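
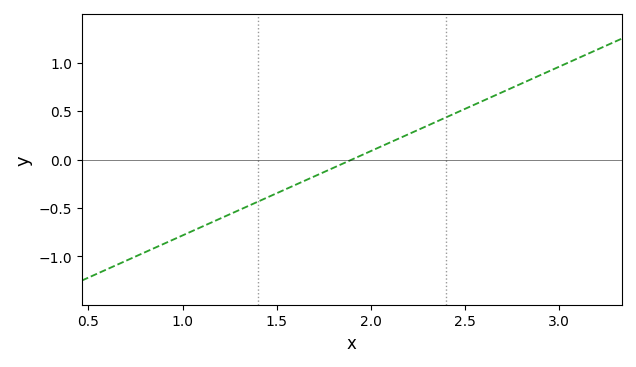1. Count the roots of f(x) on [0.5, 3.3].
1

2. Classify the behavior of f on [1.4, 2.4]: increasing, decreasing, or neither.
increasing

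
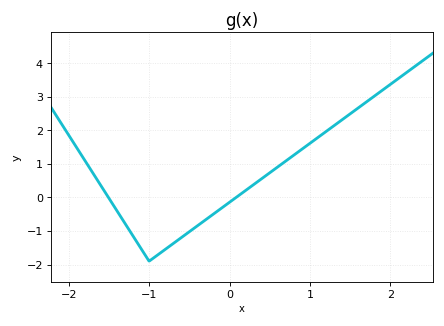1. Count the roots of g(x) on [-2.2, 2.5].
2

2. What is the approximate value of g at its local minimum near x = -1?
-1.9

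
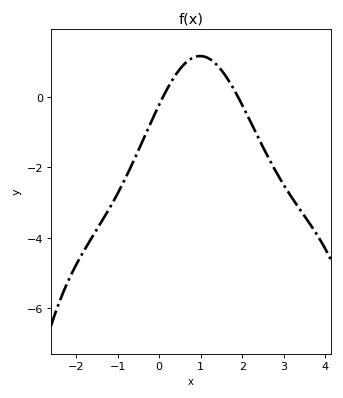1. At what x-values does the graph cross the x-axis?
0.09, 1.9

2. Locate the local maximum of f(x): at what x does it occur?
0.988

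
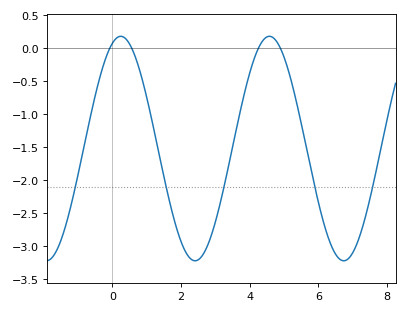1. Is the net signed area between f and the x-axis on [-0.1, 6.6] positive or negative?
negative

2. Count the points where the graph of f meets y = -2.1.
5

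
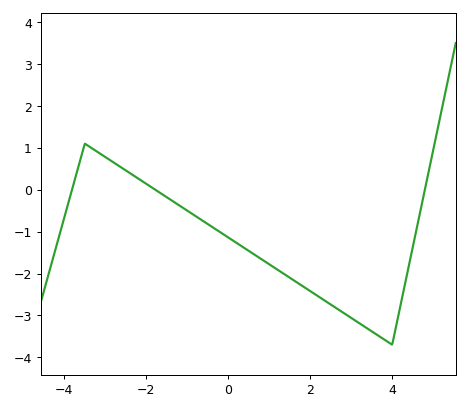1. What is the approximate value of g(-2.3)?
0.3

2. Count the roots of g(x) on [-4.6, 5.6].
3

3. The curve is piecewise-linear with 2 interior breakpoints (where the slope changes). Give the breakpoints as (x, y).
(-3.5, 1.1); (4, -3.7)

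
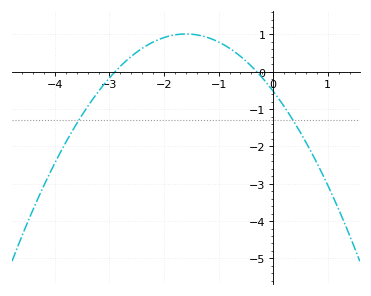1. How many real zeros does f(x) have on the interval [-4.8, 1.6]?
2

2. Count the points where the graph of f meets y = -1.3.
2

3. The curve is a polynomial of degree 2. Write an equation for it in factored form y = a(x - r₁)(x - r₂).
y = -0.6(x + 2.9)(x + 0.3)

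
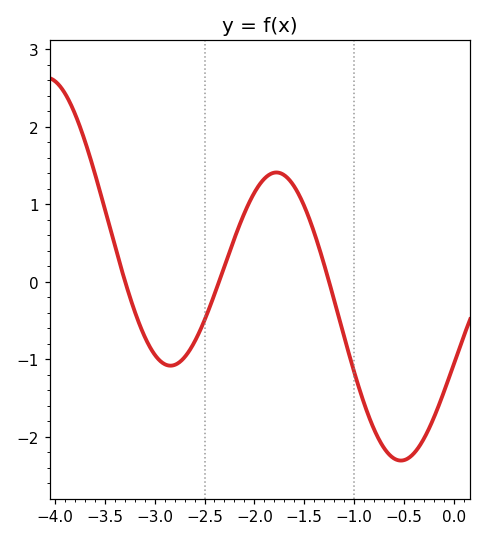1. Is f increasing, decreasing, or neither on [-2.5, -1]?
neither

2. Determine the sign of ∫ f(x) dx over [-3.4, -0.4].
negative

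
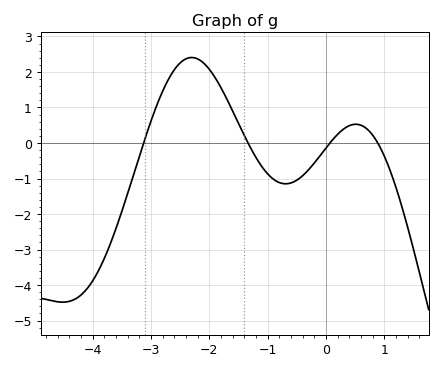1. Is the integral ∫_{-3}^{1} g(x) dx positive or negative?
positive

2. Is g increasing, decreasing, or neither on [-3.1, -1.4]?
neither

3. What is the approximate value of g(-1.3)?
-0.1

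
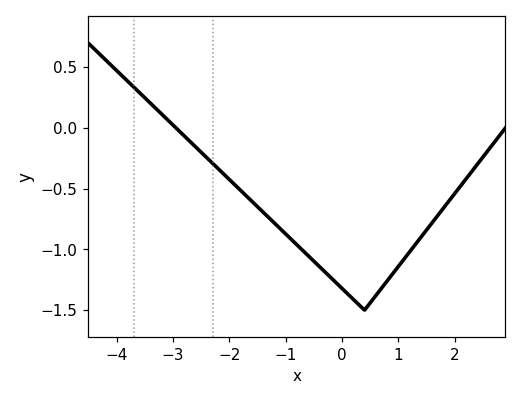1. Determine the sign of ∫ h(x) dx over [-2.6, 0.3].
negative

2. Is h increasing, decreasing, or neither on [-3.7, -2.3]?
decreasing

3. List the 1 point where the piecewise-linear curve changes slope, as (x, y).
(0.4, -1.5)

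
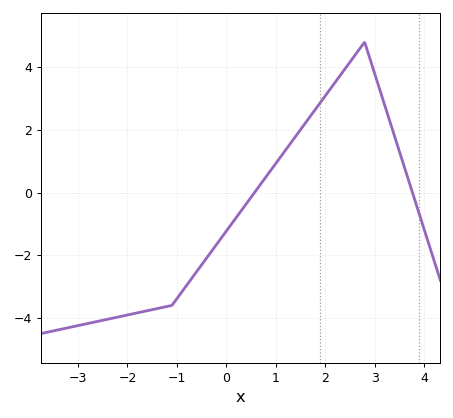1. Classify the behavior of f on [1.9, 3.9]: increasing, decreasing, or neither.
neither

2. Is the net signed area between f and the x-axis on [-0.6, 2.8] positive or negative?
positive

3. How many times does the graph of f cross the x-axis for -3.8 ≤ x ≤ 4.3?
2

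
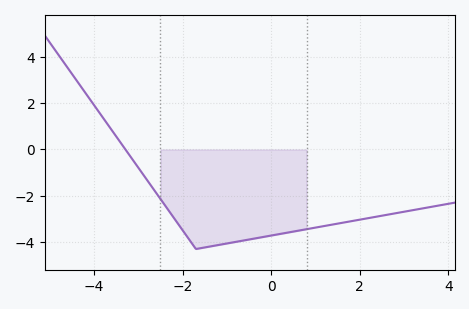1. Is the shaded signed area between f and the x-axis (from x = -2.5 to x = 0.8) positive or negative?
negative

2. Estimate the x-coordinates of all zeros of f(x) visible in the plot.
-3.29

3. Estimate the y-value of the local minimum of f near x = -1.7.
-4.3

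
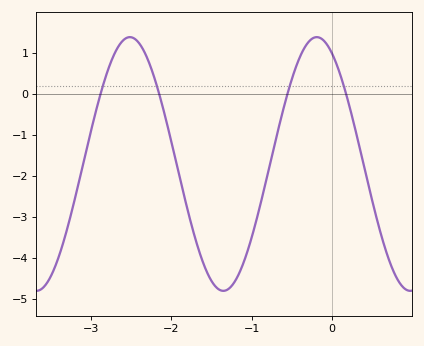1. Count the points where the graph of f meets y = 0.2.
4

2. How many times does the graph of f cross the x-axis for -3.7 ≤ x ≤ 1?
4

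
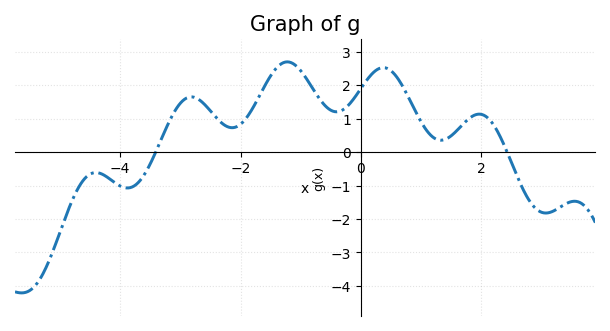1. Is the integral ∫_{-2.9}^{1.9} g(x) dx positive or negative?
positive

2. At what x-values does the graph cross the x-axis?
-3.4, 2.4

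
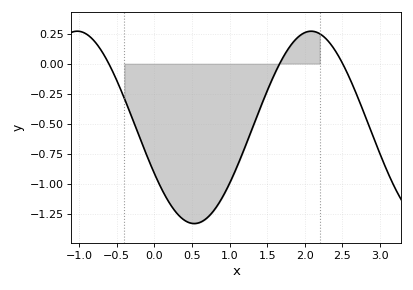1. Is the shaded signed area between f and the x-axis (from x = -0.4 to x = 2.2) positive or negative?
negative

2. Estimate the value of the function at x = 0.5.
-1.33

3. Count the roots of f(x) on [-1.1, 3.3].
3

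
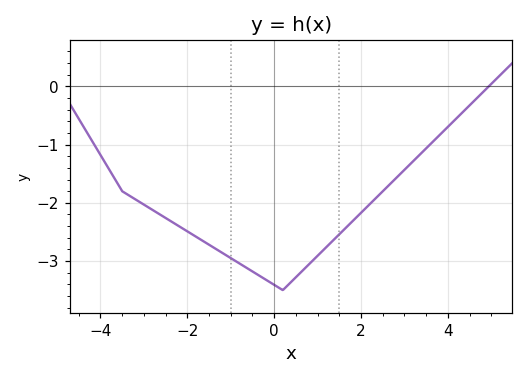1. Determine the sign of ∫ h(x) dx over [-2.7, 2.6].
negative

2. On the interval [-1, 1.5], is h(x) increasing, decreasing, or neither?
neither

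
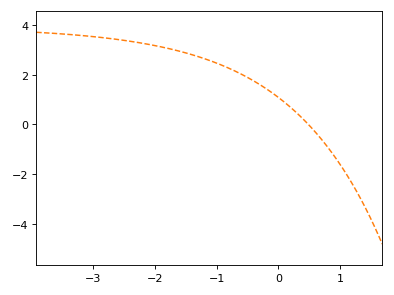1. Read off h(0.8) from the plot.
-0.927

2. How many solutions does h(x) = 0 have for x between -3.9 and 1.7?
1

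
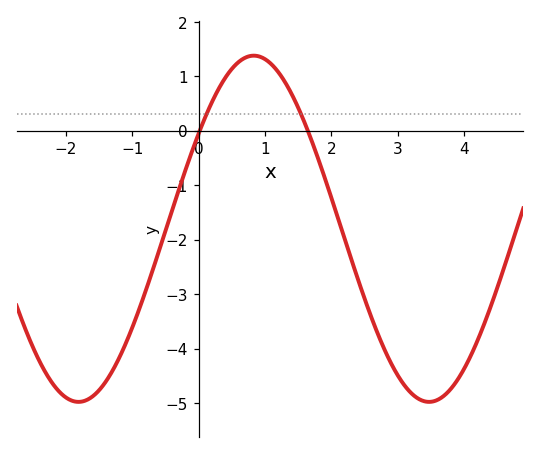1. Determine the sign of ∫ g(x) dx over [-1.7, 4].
negative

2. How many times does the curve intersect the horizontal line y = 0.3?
2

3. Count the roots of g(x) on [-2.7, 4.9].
2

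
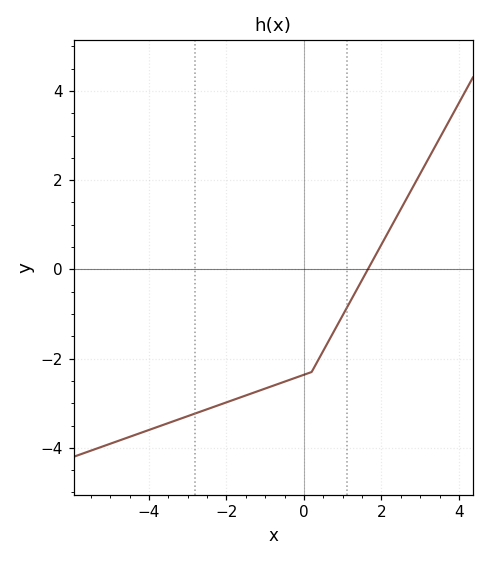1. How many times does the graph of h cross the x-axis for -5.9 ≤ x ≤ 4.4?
1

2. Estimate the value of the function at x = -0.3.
-2.45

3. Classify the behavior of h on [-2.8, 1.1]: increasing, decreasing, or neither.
increasing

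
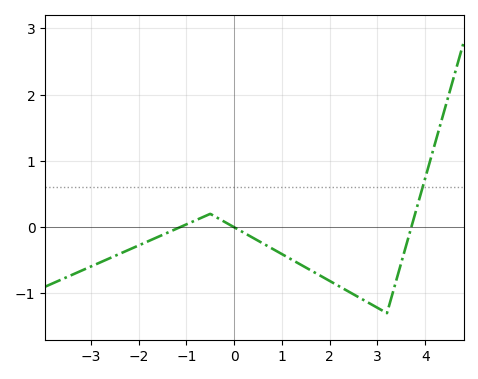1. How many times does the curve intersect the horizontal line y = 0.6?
1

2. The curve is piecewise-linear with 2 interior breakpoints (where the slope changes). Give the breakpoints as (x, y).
(-0.5, 0.2); (3.2, -1.3)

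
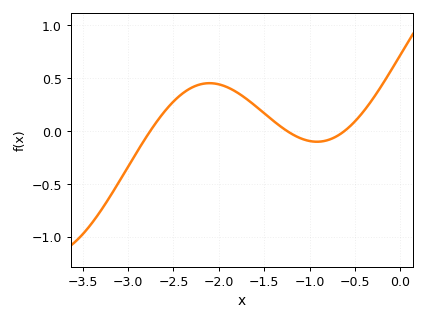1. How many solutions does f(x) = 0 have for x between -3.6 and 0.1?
3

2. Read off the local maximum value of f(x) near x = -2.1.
0.453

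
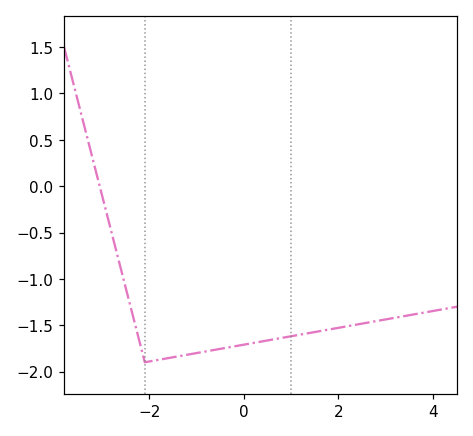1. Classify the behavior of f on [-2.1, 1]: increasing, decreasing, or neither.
increasing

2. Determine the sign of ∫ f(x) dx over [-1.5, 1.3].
negative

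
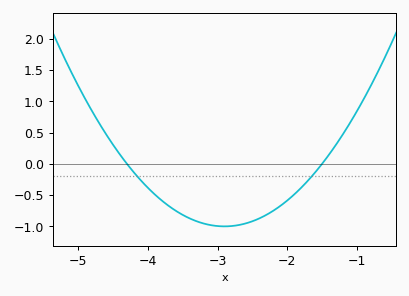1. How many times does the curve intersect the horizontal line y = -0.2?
2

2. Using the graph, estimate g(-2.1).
-0.673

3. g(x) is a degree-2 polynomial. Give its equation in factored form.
y = 0.51(x + 4.3)(x + 1.5)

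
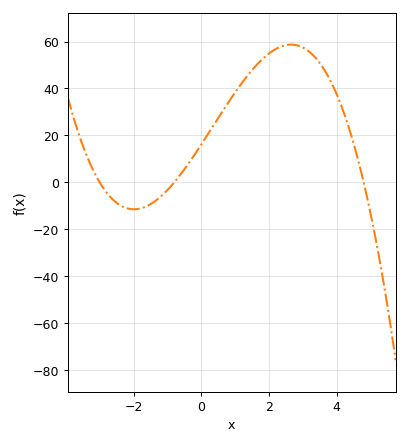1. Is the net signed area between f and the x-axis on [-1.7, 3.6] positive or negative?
positive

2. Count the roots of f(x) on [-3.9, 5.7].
3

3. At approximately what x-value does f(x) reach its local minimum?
-1.99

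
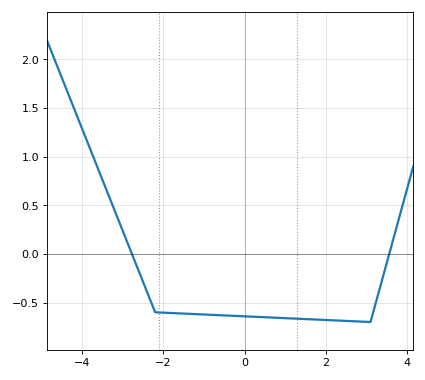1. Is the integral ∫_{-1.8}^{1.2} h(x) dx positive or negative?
negative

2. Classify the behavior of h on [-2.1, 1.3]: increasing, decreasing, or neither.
decreasing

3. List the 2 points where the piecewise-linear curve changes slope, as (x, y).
(-2.2, -0.6); (3.1, -0.7)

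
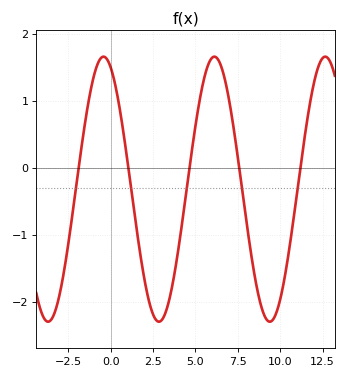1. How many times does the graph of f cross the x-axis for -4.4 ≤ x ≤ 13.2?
5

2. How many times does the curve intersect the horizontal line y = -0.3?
5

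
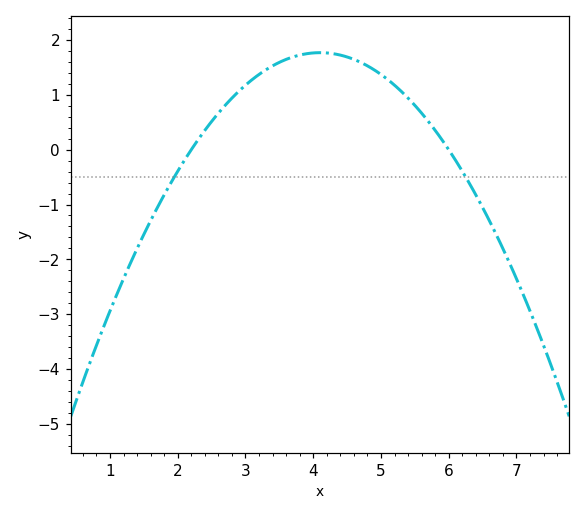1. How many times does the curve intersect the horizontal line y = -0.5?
2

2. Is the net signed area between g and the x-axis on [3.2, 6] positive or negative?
positive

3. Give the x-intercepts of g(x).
2.2, 6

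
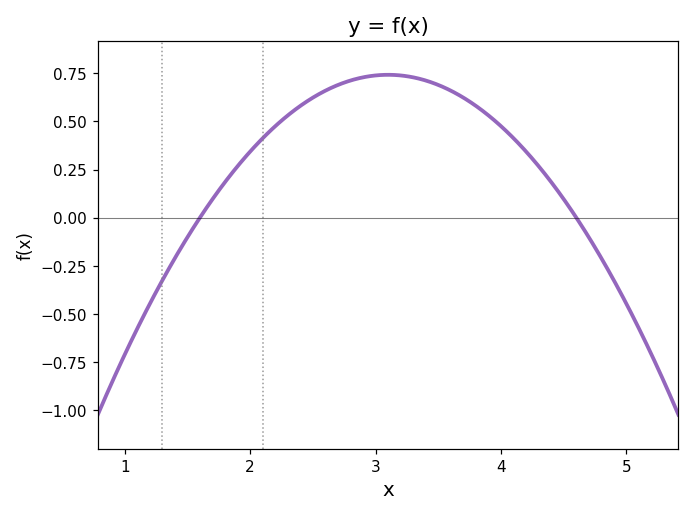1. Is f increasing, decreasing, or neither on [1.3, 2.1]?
increasing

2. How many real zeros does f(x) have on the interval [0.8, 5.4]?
2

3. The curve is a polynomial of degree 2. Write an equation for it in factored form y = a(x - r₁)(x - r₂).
y = -0.33(x - 1.6)(x - 4.6)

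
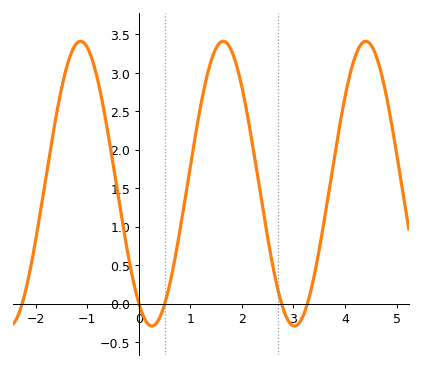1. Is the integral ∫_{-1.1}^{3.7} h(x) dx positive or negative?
positive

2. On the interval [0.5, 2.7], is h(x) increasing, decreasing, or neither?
neither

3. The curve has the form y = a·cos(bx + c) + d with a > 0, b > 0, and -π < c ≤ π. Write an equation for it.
y = 1.85cos(2.27x + 2.57) + 1.56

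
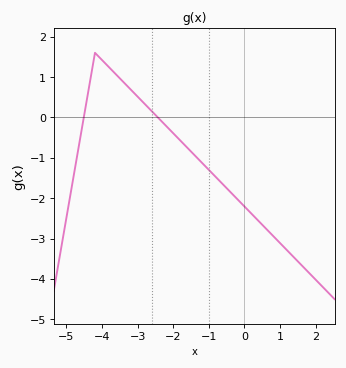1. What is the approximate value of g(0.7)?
-2.84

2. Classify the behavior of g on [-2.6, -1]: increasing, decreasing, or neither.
decreasing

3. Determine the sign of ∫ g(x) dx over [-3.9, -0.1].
negative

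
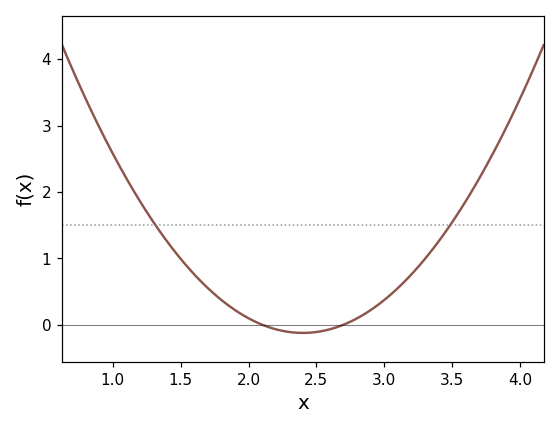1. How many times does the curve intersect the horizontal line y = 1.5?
2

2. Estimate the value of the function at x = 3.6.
1.9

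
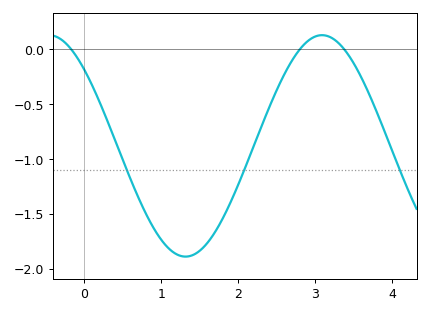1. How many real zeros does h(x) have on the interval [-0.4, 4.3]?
3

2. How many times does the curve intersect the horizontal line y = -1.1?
3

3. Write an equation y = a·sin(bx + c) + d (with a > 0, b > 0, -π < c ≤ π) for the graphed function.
y = 1.01sin(1.8x + 2.4) - 0.88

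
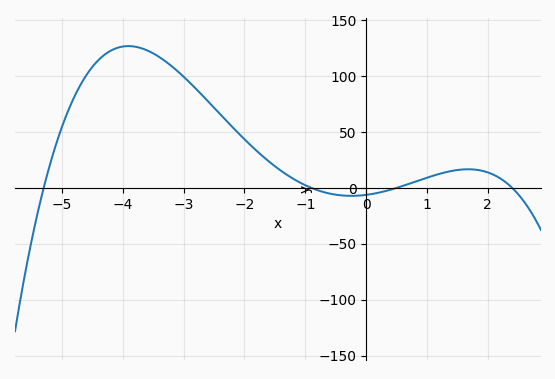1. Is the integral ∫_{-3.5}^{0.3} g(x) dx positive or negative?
positive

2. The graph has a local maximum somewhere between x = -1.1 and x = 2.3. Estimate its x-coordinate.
1.6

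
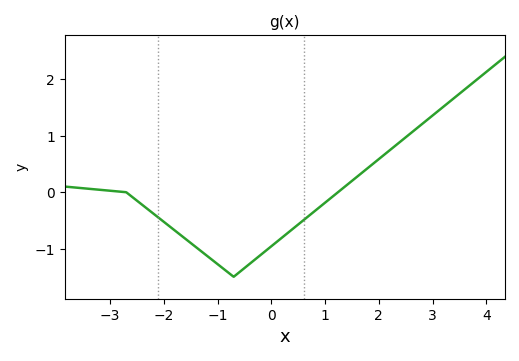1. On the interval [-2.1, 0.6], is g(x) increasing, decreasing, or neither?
neither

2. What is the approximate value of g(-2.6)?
-0.1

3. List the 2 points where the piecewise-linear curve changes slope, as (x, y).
(-2.7, 0); (-0.7, -1.5)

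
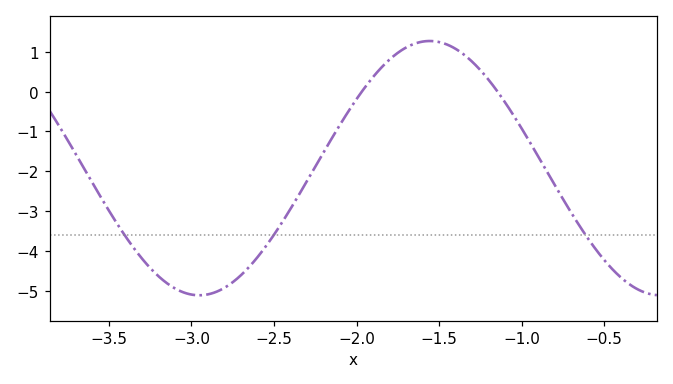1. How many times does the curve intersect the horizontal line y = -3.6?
3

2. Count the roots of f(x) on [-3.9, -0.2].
2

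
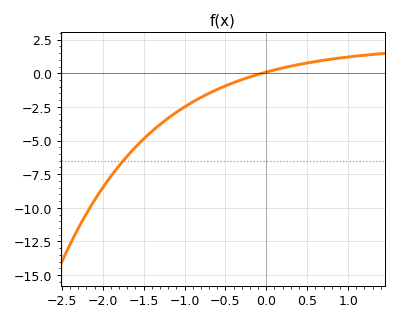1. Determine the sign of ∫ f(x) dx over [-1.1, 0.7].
negative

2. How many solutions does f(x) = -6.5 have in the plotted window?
1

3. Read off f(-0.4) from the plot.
-0.6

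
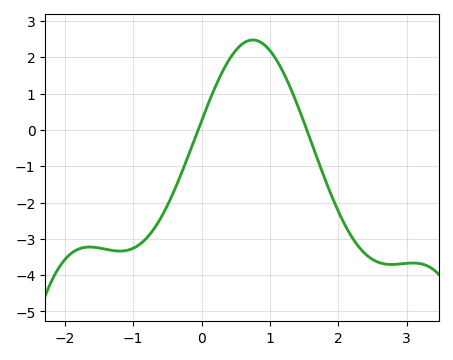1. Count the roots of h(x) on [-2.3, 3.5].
2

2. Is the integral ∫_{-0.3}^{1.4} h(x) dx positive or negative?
positive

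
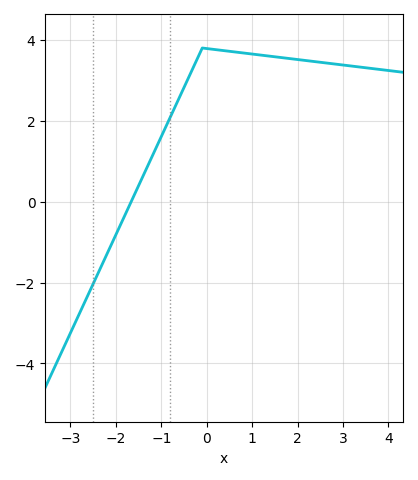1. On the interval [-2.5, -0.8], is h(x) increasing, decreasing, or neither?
increasing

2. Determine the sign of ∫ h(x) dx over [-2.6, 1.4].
positive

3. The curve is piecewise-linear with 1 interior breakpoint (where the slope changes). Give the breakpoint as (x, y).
(-0.1, 3.8)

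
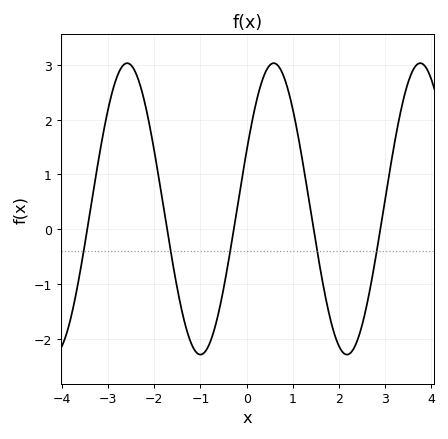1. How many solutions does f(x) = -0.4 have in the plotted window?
5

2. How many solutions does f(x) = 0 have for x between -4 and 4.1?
5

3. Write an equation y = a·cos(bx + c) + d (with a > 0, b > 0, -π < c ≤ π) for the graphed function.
y = 2.66cos(1.98x - 1.16) + 0.37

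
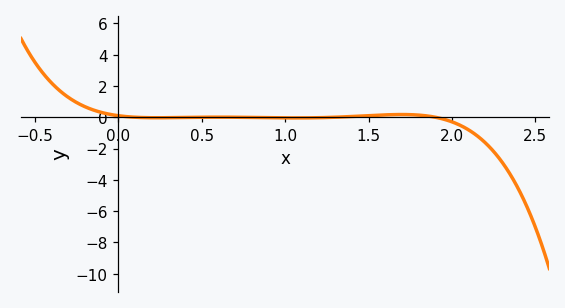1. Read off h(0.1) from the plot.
0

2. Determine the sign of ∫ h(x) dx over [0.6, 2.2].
negative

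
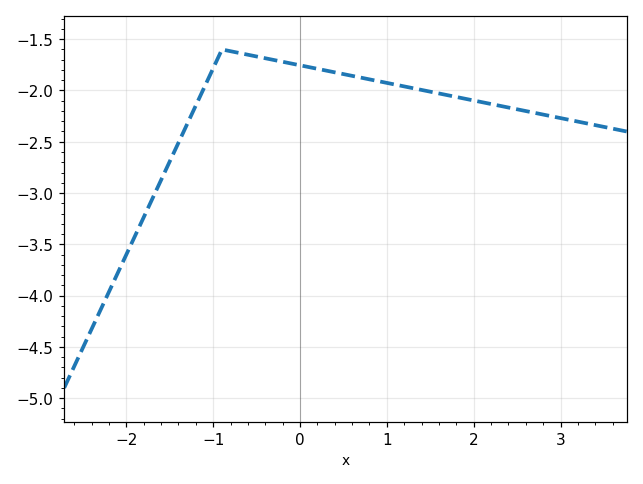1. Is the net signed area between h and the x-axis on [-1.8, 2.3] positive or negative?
negative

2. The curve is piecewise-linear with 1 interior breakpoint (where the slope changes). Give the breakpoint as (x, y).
(-0.9, -1.6)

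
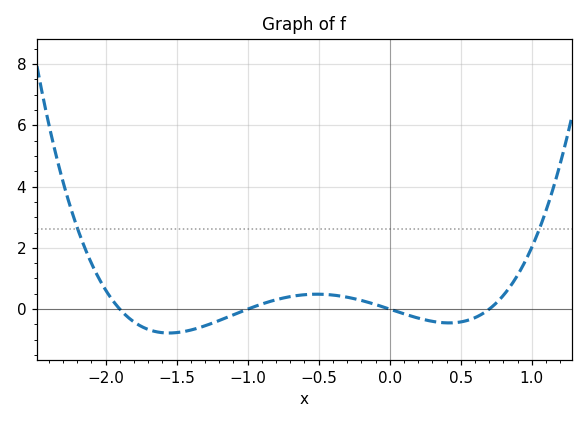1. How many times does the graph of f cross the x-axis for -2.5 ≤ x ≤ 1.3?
4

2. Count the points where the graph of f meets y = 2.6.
2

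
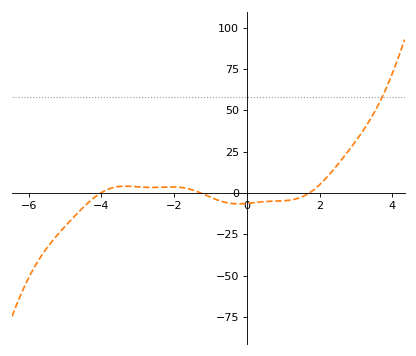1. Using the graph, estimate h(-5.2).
-25.2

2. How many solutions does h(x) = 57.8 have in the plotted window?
1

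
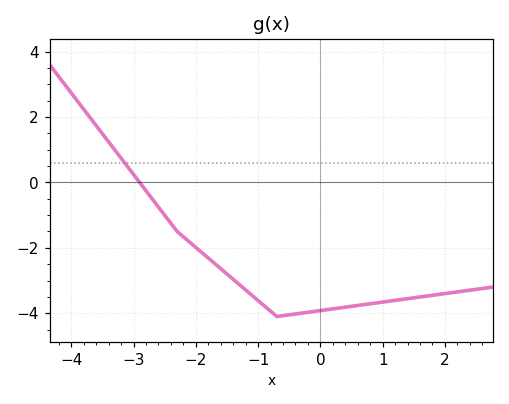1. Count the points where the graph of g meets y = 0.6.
1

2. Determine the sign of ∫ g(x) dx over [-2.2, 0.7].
negative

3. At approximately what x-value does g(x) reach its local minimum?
-0.7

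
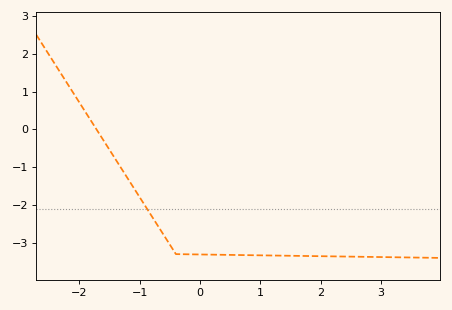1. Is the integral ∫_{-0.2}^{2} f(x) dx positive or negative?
negative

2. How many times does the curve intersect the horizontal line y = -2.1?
1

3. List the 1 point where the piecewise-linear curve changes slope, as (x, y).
(-0.4, -3.3)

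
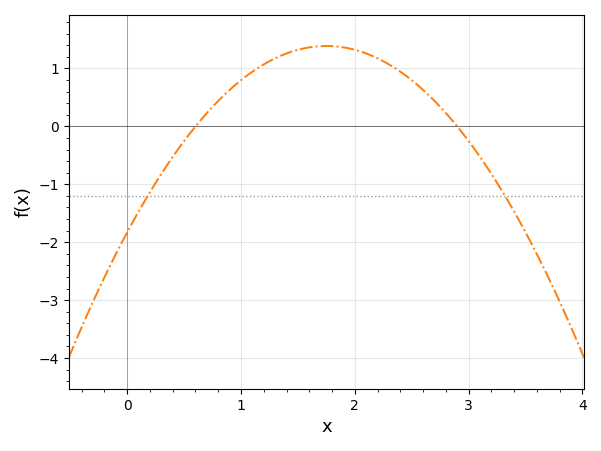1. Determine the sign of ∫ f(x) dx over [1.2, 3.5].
positive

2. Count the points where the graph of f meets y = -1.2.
2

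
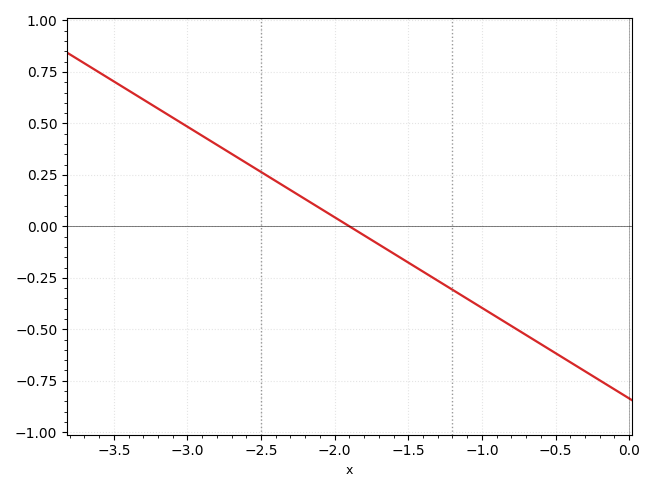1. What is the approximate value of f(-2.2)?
0.14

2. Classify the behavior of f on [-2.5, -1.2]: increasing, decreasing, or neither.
decreasing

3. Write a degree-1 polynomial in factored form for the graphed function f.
y = -0.44(x + 1.9)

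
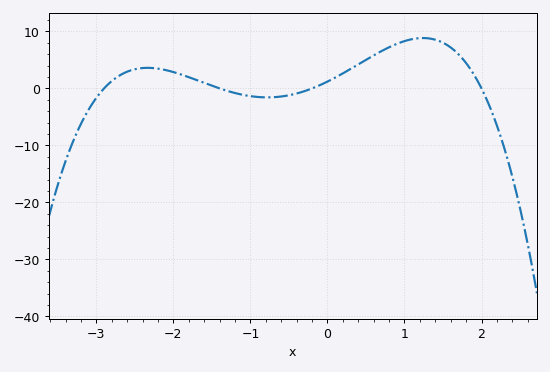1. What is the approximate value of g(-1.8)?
2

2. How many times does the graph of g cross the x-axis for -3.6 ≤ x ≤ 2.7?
4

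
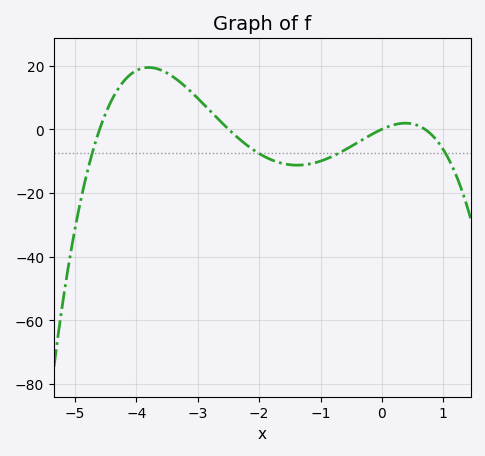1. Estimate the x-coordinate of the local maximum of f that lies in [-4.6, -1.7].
-3.8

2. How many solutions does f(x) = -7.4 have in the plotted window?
4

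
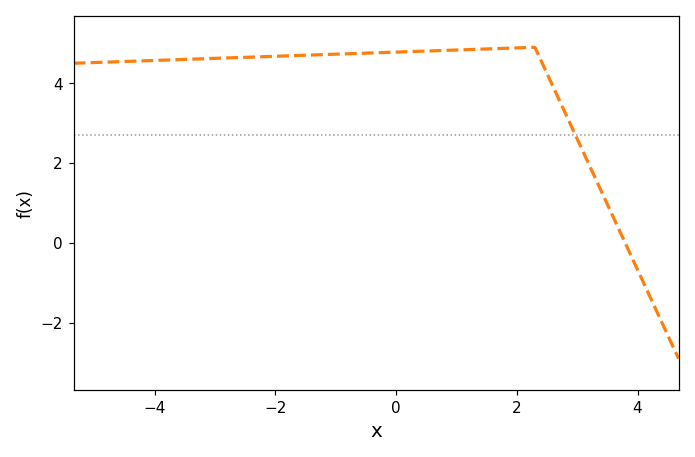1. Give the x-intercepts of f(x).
3.8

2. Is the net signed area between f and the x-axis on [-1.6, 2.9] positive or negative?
positive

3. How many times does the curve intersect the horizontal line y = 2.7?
1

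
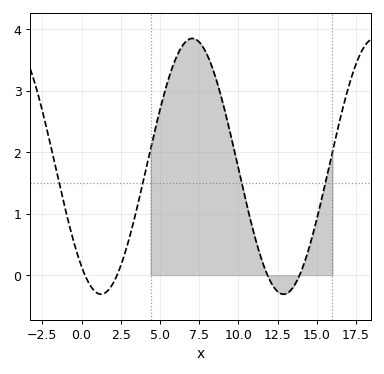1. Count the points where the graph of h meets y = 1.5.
4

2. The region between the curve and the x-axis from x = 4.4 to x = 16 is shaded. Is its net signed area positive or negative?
positive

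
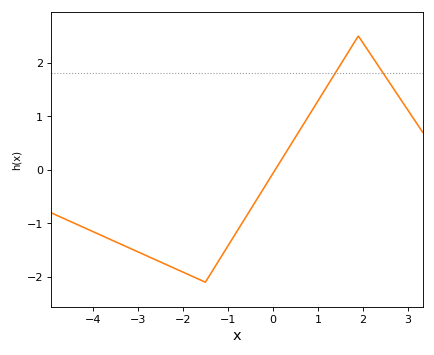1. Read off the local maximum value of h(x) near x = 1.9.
2.5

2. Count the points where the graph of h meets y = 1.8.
2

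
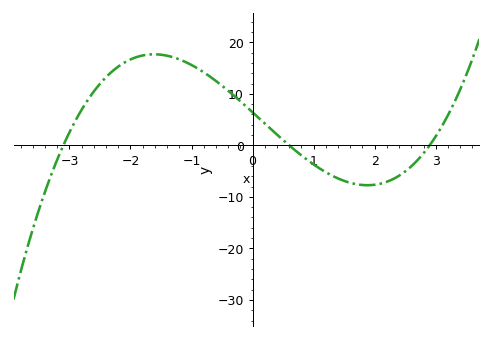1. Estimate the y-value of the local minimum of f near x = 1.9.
-8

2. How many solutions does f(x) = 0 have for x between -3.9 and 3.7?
3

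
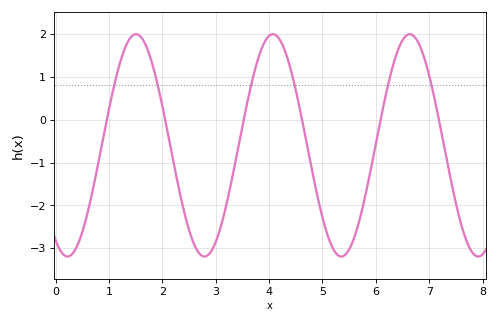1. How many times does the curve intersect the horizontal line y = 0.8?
6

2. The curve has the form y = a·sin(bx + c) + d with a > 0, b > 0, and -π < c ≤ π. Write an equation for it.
y = 2.59sin(2.5x - 2.1) - 0.6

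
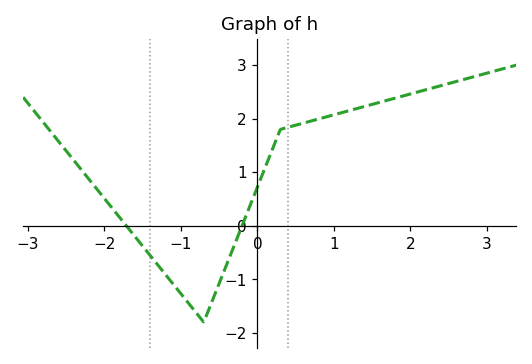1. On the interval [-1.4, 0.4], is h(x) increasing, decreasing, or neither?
neither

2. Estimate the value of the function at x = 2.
2.46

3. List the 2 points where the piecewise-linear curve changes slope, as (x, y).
(-0.7, -1.8); (0.3, 1.8)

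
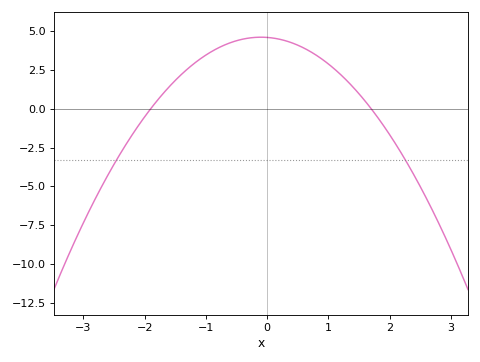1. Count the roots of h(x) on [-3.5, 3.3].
2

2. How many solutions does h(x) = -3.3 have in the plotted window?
2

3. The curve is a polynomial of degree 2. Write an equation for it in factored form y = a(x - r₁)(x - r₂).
y = -1.42(x + 1.9)(x - 1.7)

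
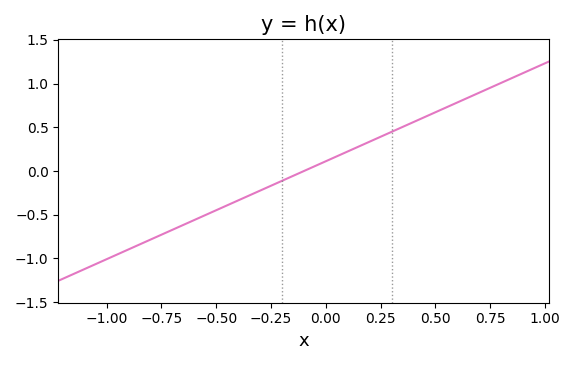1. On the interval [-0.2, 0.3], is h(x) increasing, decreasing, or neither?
increasing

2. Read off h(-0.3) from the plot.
-0.224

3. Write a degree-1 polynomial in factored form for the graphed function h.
y = 1.12(x + 0.1)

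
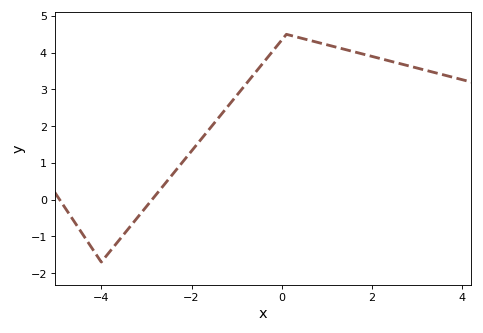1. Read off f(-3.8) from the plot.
-1.4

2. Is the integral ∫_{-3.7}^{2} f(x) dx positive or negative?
positive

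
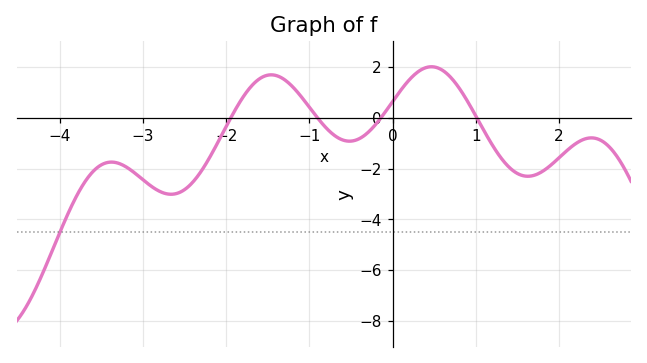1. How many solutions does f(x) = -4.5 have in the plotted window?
1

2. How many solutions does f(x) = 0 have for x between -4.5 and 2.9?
4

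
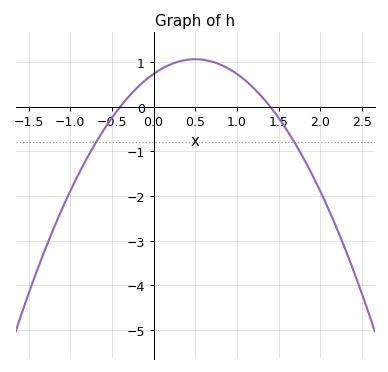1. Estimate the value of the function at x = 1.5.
-0.2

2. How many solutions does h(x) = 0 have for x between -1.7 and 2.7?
2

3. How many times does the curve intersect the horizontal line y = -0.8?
2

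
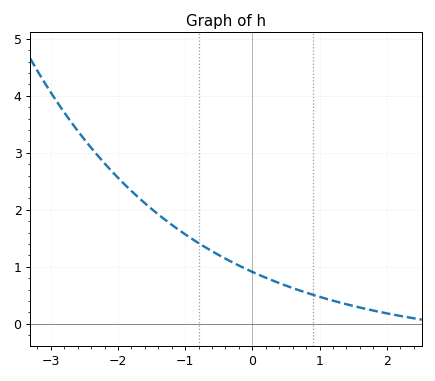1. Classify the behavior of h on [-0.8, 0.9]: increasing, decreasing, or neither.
decreasing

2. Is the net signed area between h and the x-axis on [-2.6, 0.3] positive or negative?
positive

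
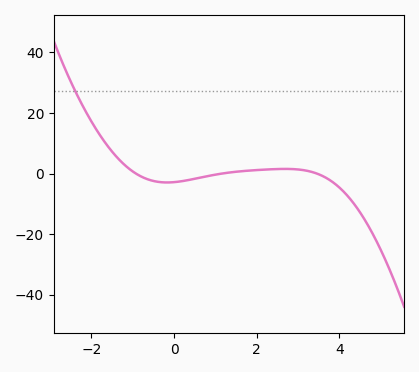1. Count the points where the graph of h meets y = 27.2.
1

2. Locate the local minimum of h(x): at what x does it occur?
-0.2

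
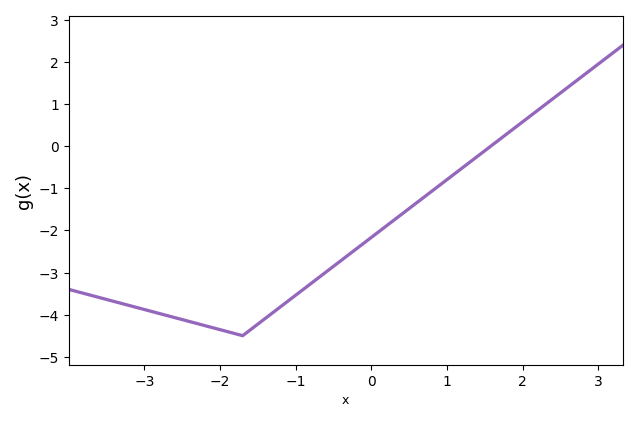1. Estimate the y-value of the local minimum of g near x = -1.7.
-4.5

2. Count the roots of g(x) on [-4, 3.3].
1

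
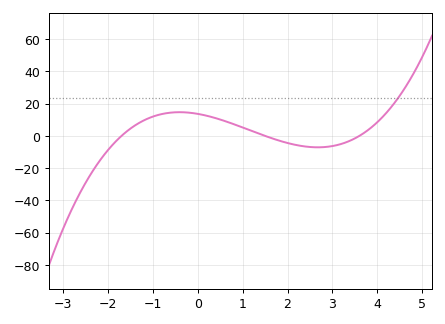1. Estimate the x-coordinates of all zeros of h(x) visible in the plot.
-1.6, 1.4, 3.6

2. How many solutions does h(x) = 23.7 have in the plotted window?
1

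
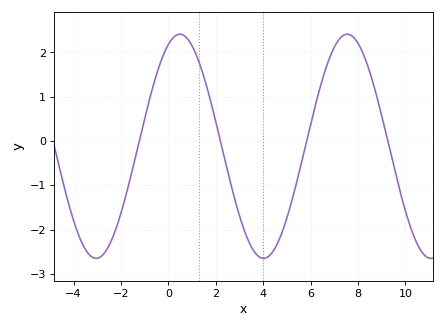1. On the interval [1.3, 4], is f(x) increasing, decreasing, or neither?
decreasing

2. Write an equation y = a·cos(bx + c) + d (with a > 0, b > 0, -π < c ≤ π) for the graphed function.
y = 2.53cos(0.89x - 0.43) - 0.12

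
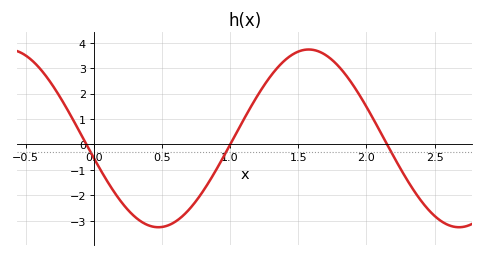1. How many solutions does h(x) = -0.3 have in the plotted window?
3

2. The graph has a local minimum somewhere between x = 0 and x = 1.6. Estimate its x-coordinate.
0.45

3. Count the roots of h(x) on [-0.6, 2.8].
3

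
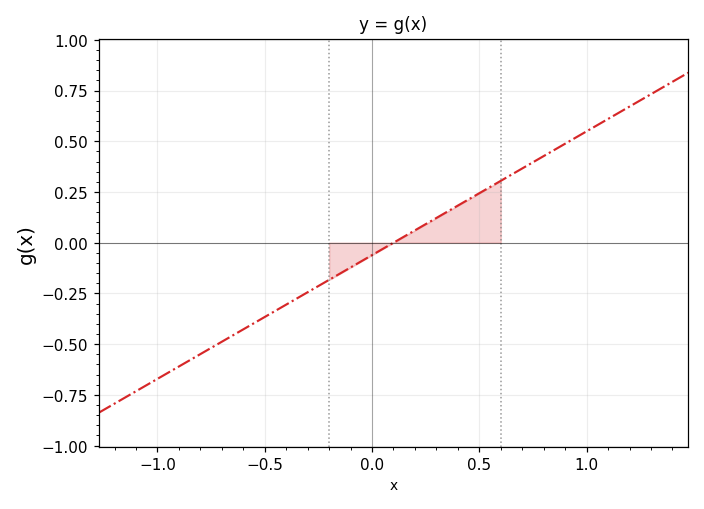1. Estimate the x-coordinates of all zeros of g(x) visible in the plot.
0.1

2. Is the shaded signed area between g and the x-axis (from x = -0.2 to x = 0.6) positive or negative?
positive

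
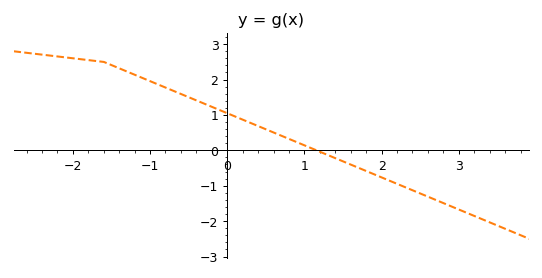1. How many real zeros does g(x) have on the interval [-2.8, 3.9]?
1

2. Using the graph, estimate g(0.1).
0.958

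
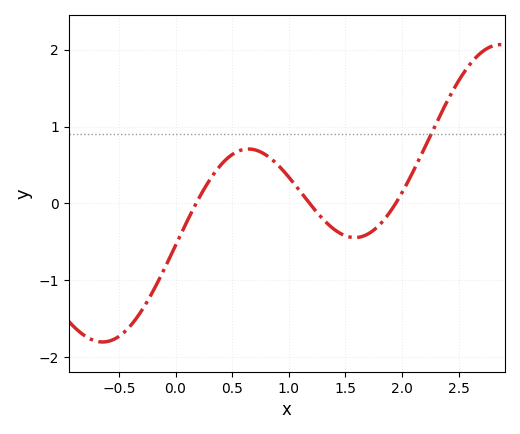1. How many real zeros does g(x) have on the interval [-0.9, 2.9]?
3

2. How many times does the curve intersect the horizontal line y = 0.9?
1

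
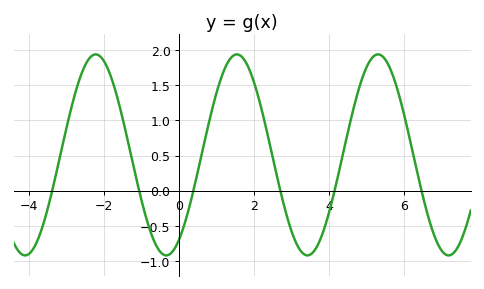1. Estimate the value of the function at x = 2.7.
0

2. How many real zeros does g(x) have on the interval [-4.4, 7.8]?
6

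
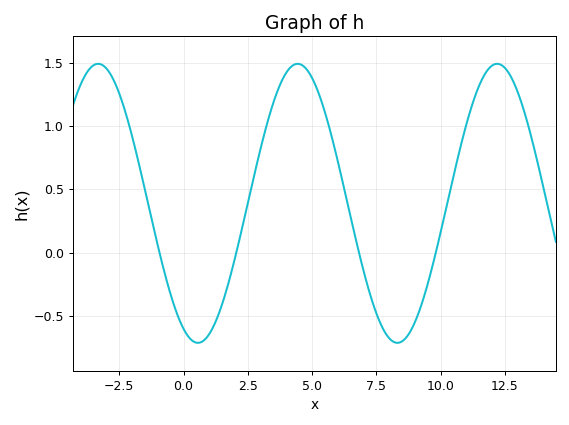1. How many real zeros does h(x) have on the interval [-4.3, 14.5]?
4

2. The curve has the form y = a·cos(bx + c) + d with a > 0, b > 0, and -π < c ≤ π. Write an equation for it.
y = 1.1cos(0.81x + 2.69) + 0.39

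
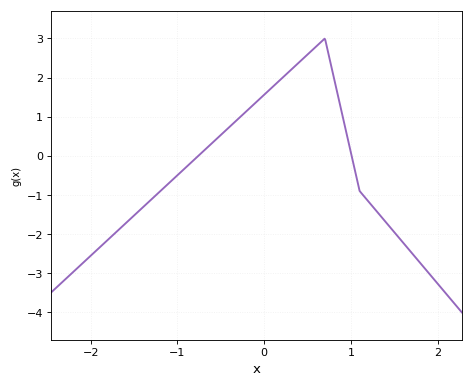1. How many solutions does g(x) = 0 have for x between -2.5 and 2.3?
2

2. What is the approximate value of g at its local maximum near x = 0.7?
3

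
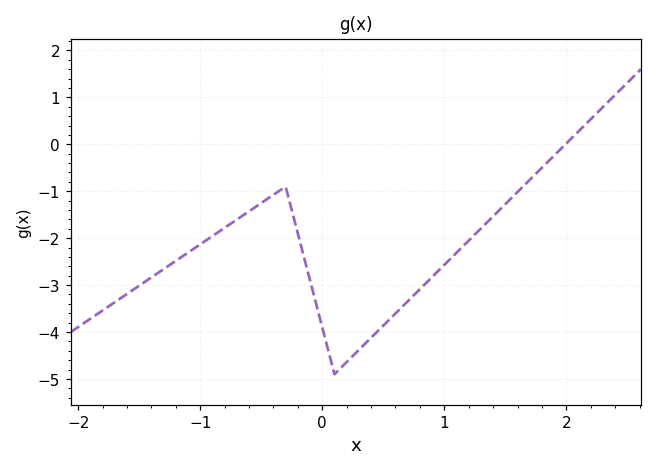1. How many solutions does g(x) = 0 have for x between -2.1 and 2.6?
1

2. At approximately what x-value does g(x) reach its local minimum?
0.1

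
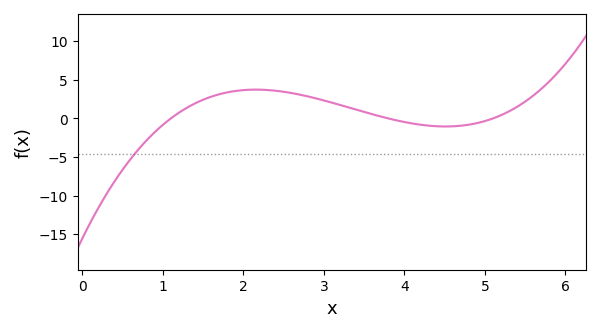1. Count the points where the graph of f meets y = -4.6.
1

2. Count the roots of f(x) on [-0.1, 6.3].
3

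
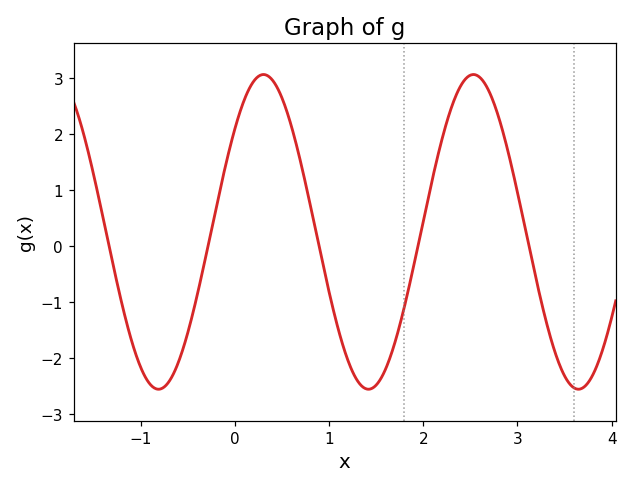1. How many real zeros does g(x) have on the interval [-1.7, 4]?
5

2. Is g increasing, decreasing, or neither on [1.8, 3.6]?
neither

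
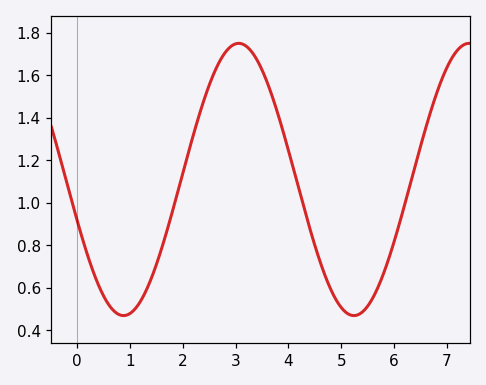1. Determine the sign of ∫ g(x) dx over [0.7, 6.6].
positive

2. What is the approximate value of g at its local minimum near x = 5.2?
0.47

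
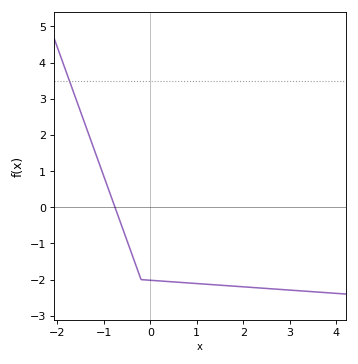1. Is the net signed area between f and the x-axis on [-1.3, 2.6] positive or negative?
negative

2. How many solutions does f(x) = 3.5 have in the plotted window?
1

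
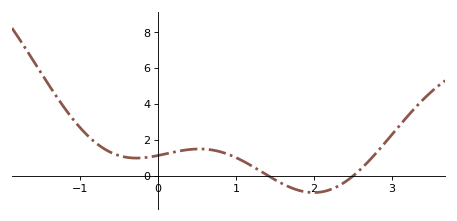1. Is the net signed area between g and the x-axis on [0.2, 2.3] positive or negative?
positive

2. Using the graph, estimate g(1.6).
-0.466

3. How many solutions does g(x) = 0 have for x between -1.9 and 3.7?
2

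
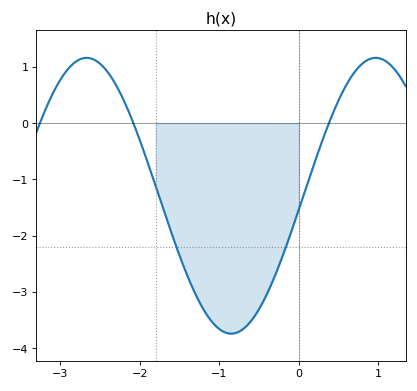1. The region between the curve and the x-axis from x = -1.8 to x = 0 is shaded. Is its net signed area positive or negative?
negative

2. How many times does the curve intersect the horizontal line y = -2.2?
2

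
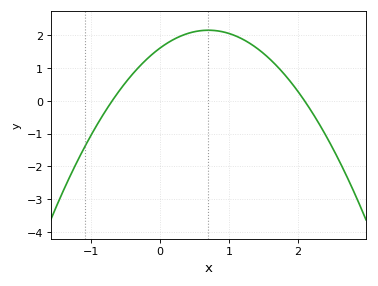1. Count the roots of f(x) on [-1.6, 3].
2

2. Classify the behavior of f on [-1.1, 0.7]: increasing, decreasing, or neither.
increasing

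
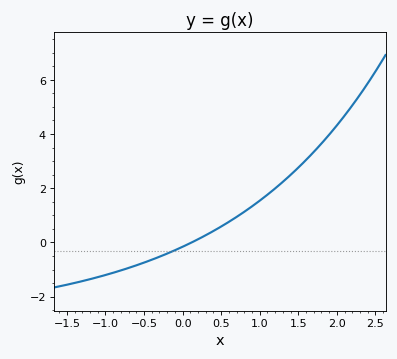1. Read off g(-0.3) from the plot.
-0.528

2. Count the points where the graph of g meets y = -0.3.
1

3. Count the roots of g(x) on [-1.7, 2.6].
1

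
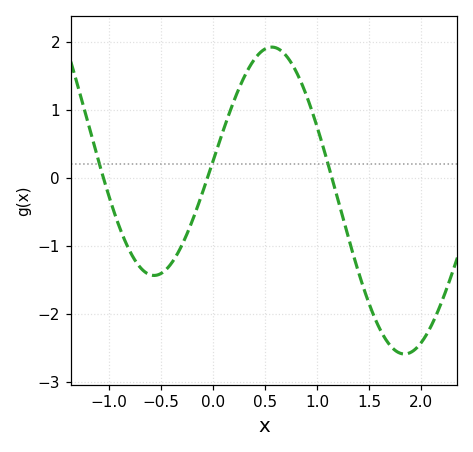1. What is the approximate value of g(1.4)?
-1.4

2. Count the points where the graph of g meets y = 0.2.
3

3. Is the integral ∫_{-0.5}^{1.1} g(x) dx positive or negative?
positive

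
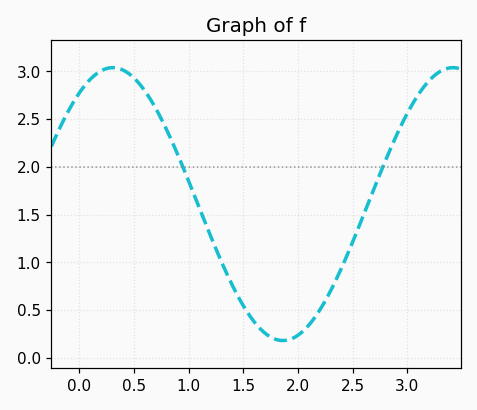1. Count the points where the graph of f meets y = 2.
2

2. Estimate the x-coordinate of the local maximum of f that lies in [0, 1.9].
0.3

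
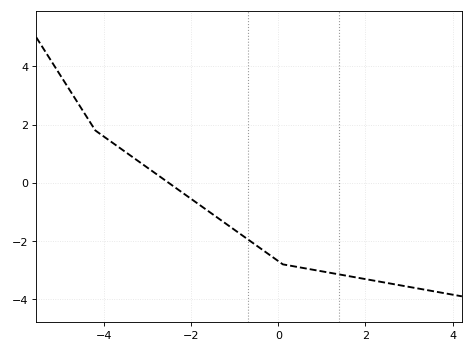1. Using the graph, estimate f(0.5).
-3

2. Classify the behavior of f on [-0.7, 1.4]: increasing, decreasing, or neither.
decreasing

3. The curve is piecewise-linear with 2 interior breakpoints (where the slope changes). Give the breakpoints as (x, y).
(-4.2, 1.8); (0.1, -2.8)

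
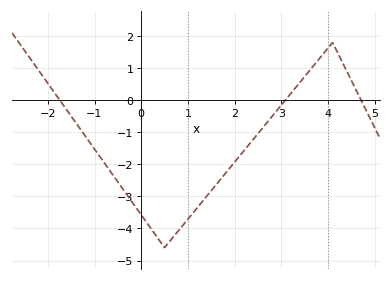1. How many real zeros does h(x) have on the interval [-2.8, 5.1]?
3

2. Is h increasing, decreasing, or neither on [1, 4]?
increasing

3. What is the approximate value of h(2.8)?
-0.511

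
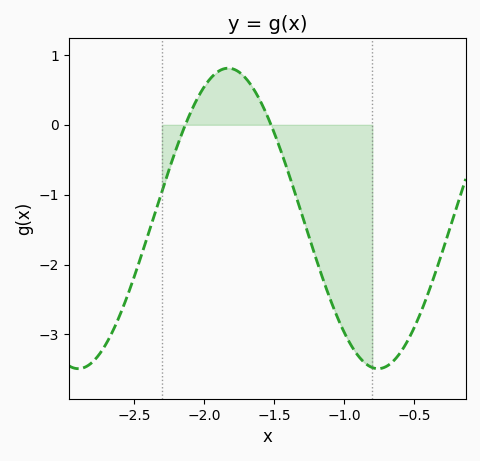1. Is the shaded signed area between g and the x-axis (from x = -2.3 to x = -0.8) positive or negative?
negative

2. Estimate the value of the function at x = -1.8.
0.8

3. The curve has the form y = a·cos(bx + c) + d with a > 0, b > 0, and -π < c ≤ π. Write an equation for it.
y = 2.15cos(2.9x - 0.91) - 1.34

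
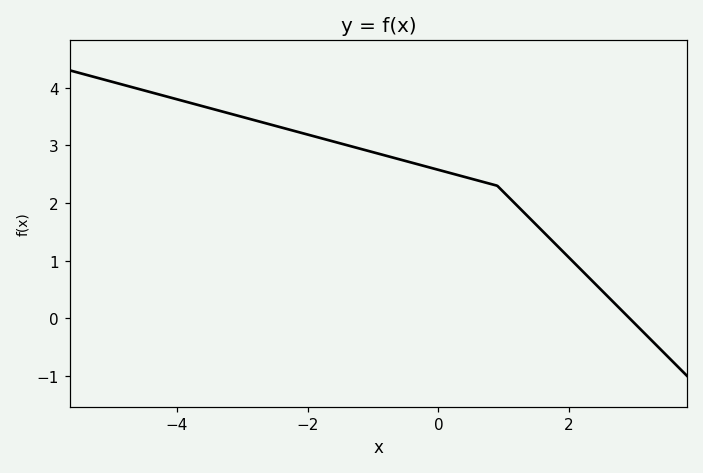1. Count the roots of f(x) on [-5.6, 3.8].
1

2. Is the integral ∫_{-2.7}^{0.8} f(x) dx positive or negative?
positive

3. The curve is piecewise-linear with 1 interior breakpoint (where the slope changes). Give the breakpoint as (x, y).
(0.9, 2.3)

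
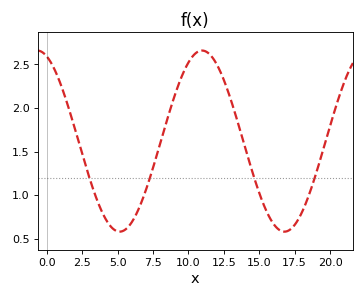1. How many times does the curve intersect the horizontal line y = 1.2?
4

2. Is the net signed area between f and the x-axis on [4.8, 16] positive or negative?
positive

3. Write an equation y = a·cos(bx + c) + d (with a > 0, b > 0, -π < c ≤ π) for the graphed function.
y = 1.04cos(0.54x + 0.362) + 1.62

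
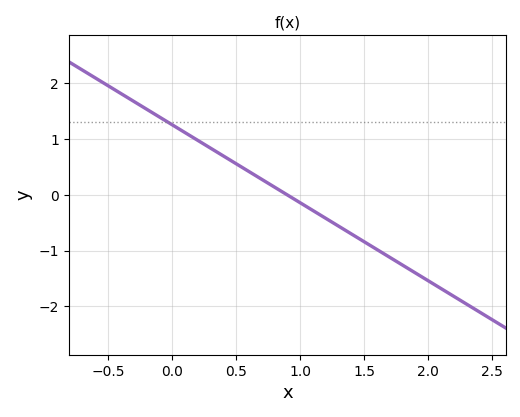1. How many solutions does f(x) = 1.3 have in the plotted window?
1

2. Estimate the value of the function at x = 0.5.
0.6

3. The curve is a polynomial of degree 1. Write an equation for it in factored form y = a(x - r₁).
y = -1.4(x - 0.9)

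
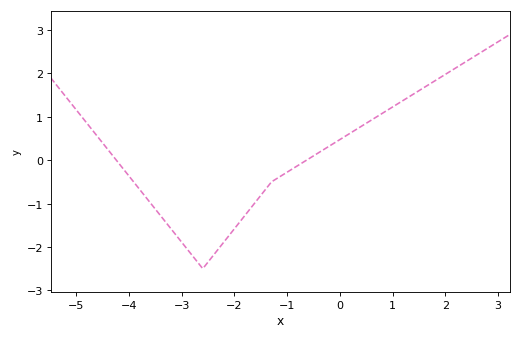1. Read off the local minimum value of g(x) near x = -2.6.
-2.5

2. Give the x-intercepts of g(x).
-4.2, -0.6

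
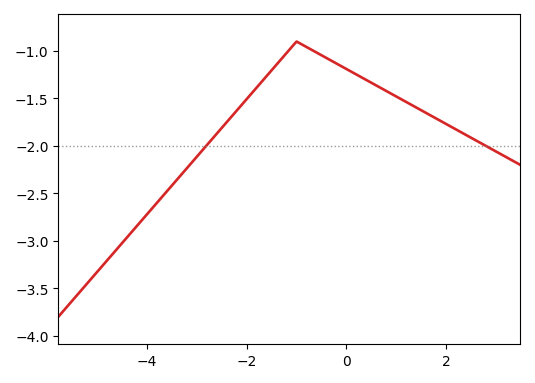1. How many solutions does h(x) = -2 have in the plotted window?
2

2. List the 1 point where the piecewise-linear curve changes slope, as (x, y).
(-1, -0.9)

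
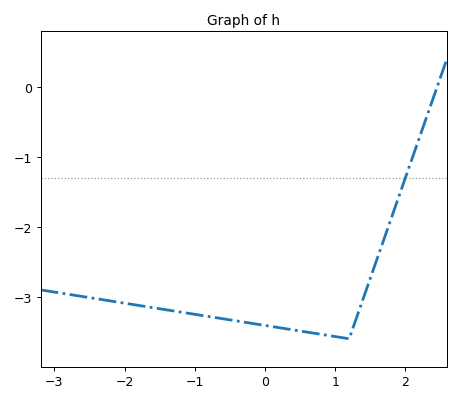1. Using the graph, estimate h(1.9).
-1.59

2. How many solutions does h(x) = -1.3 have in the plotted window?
1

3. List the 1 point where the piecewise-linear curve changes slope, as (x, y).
(1.2, -3.6)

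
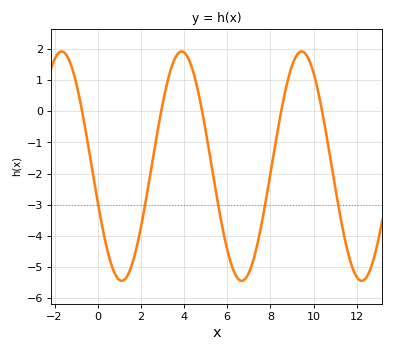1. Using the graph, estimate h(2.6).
-1.3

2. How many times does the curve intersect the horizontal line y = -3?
5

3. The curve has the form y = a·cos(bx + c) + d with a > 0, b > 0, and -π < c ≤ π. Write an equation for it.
y = 3.68cos(1.1x + 1.9) - 1.76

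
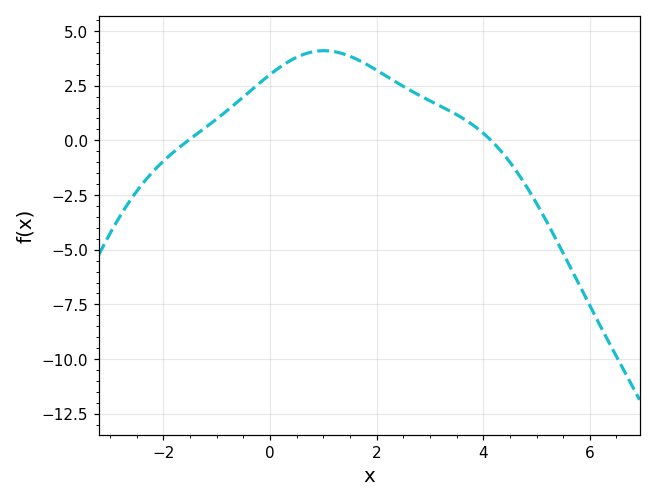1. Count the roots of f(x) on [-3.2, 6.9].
2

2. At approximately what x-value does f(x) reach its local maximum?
1.01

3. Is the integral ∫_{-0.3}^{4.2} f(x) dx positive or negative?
positive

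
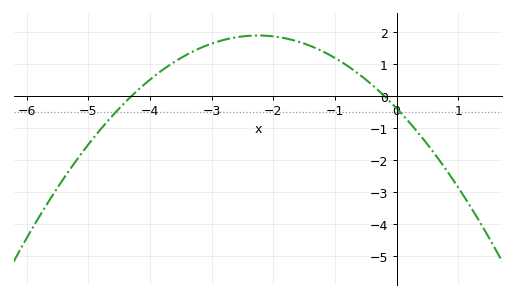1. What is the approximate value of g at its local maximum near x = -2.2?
1.89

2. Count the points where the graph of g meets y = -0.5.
2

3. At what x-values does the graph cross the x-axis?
-4.3, -0.2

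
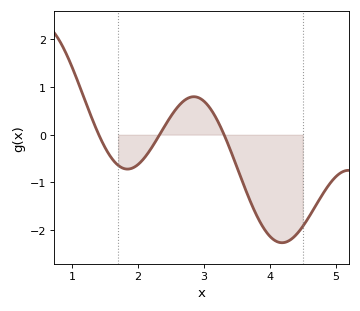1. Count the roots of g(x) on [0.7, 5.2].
3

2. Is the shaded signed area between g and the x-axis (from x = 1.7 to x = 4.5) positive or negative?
negative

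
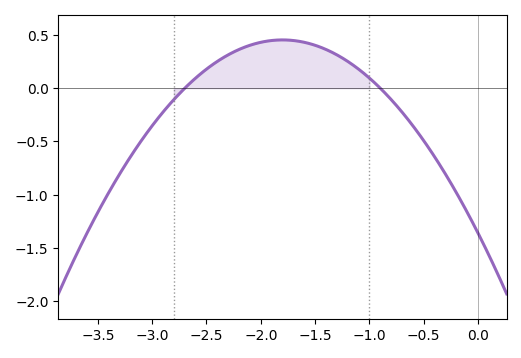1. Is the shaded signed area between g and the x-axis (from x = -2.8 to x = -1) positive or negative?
positive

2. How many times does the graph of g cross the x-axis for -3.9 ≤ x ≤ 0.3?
2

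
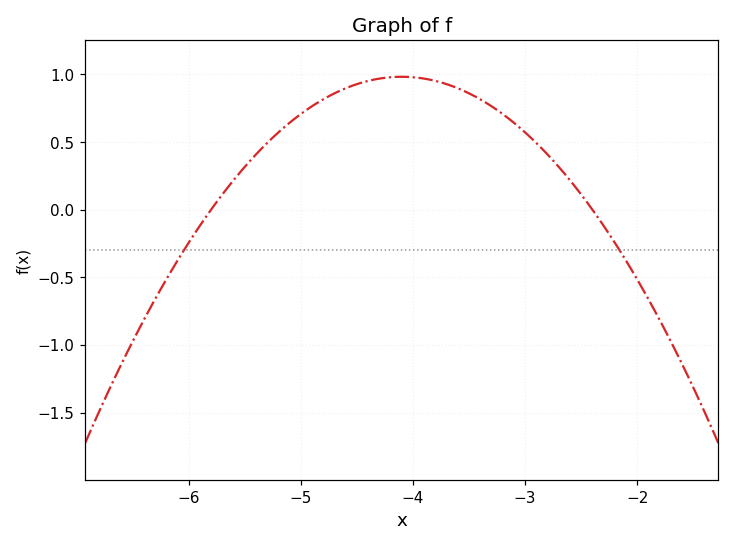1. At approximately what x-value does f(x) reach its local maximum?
-4.1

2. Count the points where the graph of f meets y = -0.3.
2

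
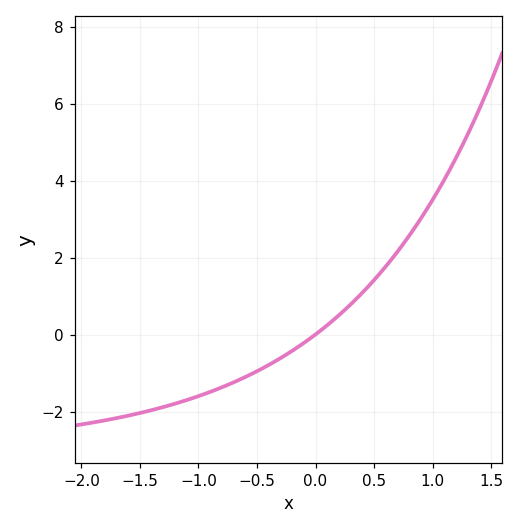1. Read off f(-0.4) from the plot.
-0.8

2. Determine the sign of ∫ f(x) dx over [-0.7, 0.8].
positive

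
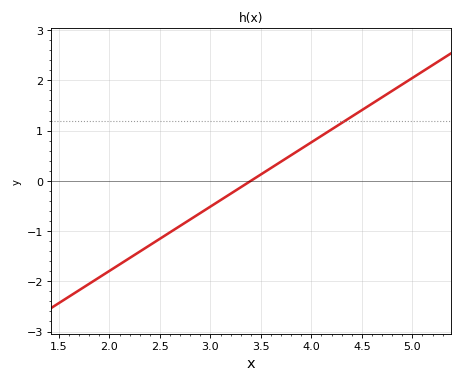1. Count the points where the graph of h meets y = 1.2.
1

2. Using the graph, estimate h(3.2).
-0.256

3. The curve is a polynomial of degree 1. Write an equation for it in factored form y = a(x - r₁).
y = 1.28(x - 3.4)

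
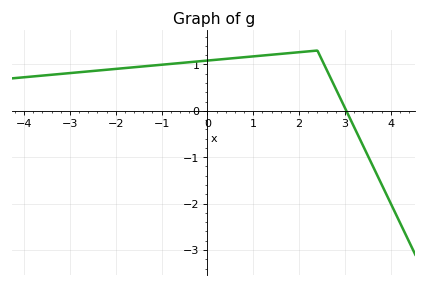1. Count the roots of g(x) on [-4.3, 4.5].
1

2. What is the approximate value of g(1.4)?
1.21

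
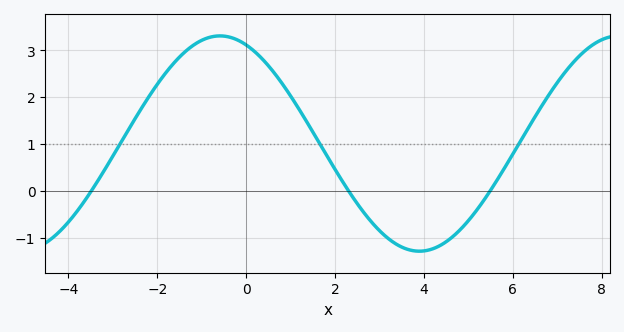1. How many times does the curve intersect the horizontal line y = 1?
3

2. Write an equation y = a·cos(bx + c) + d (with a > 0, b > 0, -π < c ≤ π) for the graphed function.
y = 2.3cos(0.7x + 0.412) + 1.01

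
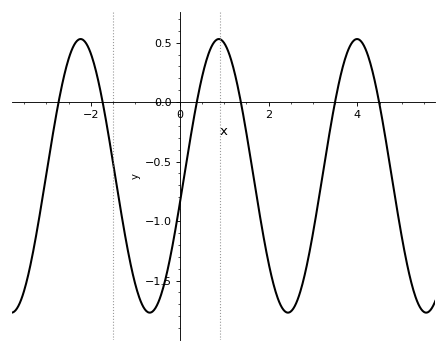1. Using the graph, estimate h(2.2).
-1.65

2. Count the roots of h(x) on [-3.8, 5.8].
6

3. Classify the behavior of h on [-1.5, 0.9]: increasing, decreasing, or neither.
neither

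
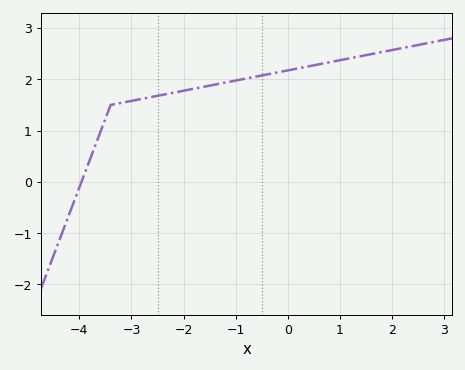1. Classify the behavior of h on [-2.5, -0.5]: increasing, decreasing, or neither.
increasing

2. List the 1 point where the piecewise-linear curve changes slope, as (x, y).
(-3.4, 1.5)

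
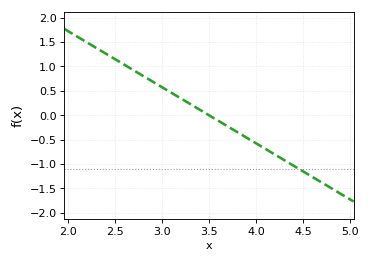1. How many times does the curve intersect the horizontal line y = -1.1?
1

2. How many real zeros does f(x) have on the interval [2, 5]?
1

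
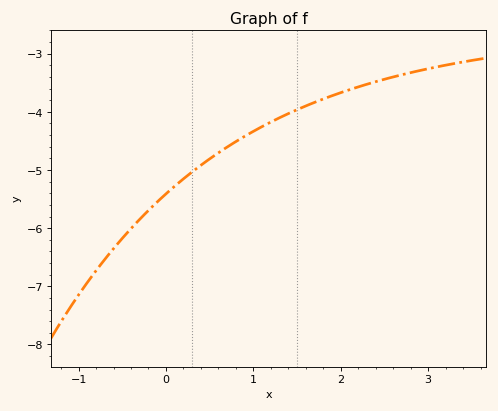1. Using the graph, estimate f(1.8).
-3.8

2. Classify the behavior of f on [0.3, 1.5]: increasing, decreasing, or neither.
increasing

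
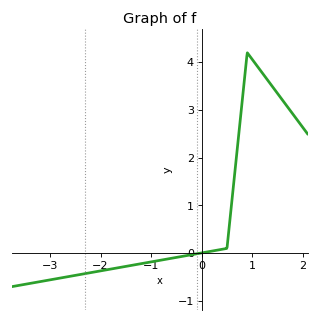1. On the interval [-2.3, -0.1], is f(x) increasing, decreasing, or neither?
increasing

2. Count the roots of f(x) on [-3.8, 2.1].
1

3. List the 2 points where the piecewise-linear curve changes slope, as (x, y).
(0.5, 0.1); (0.9, 4.2)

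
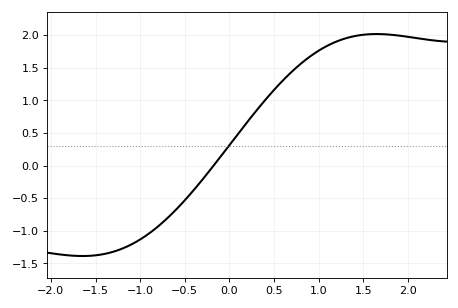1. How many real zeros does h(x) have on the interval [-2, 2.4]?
1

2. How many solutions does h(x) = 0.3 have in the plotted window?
1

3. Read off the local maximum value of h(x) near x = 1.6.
2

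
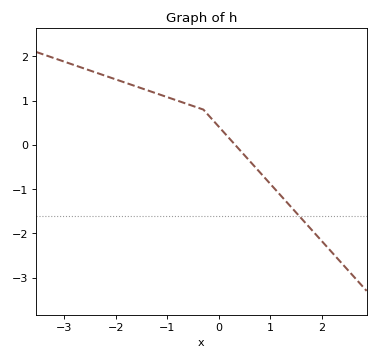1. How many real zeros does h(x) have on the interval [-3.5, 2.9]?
1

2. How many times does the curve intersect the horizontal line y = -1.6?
1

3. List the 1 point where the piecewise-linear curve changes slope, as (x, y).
(-0.3, 0.8)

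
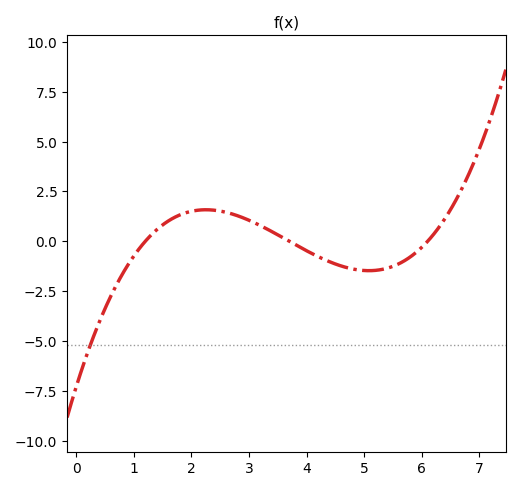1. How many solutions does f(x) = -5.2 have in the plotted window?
1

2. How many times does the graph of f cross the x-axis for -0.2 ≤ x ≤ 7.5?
3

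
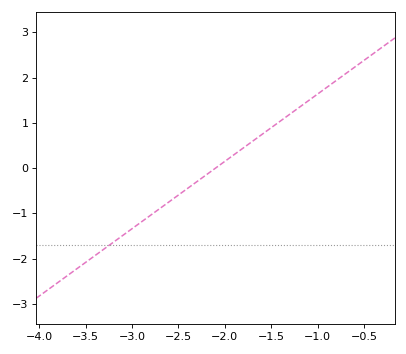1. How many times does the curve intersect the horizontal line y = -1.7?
1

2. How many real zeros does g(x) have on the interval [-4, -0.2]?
1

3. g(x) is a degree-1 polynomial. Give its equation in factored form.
y = 1.49(x + 2.1)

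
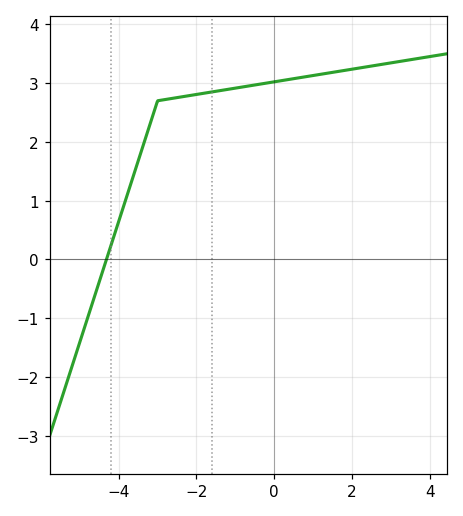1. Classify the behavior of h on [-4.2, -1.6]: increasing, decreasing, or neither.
increasing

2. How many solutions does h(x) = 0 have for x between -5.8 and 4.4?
1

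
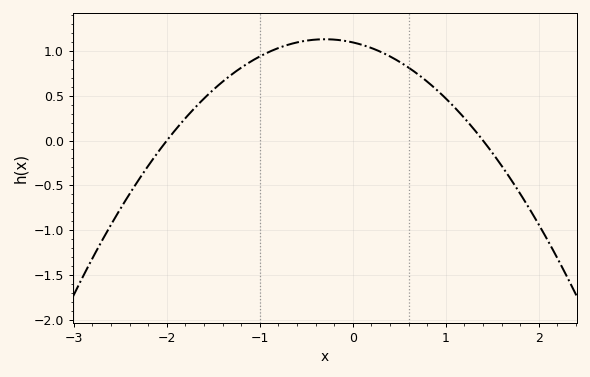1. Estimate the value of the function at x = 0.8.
0.655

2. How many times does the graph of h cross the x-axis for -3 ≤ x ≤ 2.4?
2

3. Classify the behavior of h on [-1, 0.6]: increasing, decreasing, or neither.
neither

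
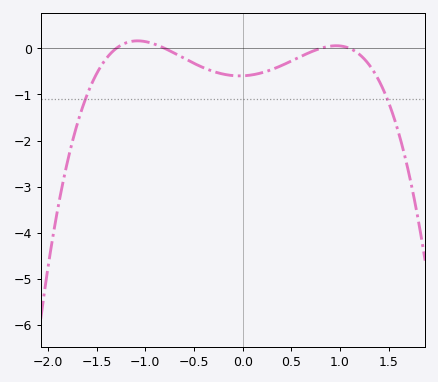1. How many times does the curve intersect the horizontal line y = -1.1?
2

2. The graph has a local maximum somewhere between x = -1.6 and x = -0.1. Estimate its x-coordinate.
-1.08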